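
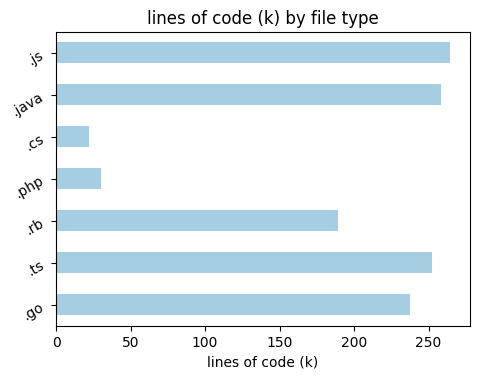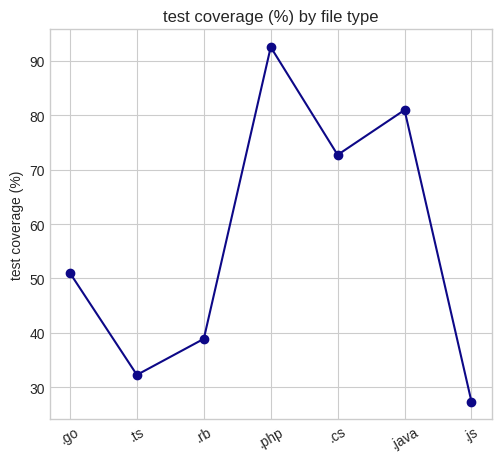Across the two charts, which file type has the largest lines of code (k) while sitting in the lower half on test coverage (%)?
.js

Chart 2 median test coverage (%) ≈ 50; below-median file types: .ts, .rb, .js. Among those, .js has the highest lines of code (k) (≈ 275).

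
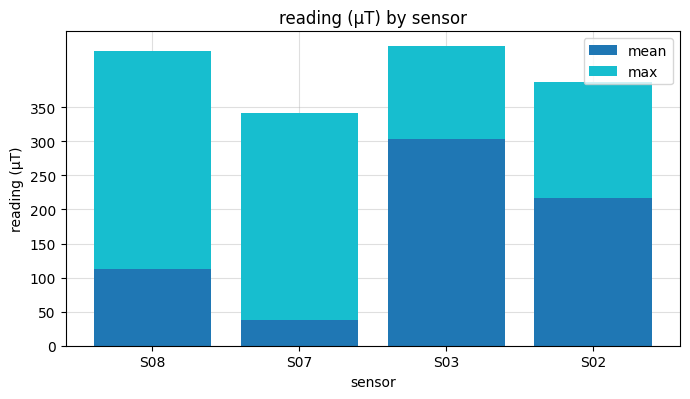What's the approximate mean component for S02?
≈ 200

mean top ≈ 200, bottom ≈ 0; segment ≈ 200.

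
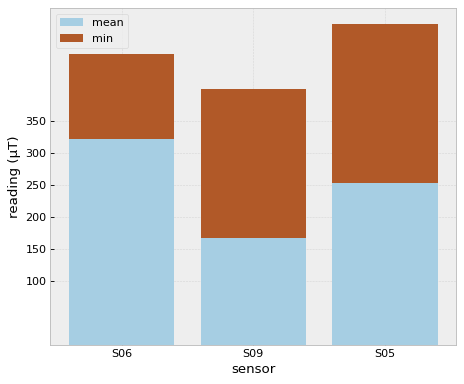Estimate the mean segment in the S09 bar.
≈ 150

mean top ≈ 150, bottom ≈ 0; segment ≈ 150.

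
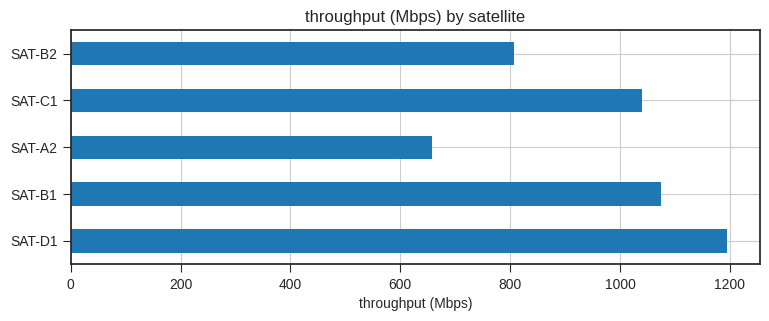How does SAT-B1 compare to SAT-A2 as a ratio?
≈ 1.57×

SAT-B1 ≈ 1100, SAT-A2 ≈ 700; 1100/700 ≈ 1.57.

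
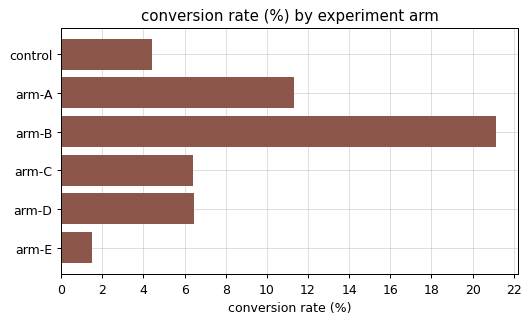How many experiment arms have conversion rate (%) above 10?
2

Above 10: arm-A, arm-B.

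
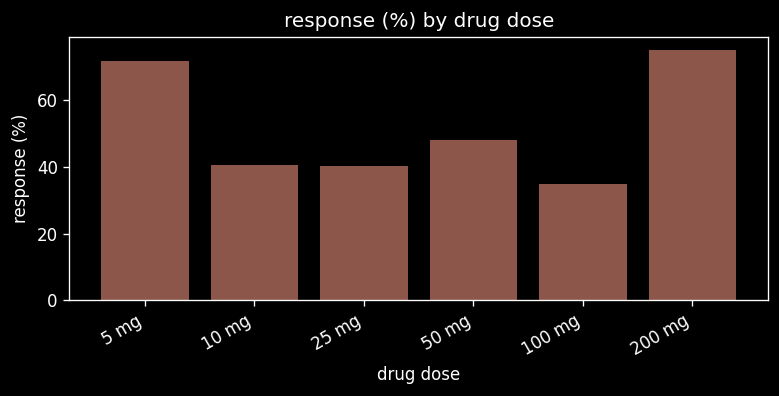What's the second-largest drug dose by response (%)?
5 mg

Top 3: 200 mg ≈ 80, 5 mg ≈ 70, 50 mg ≈ 50.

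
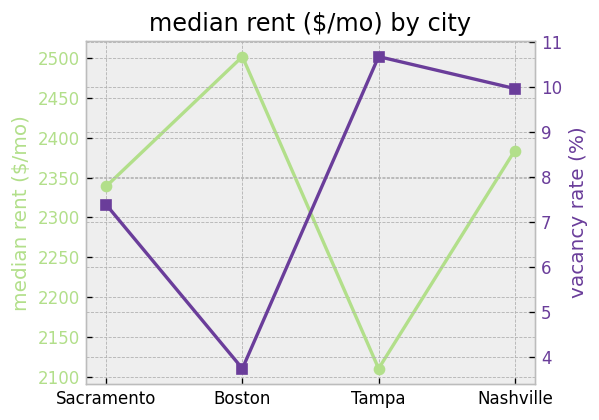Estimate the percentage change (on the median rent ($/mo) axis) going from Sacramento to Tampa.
Sacramento ≈ 2350, Tampa ≈ 2100; (2100 − 2350) / 2350 ≈ -10.6%.

≈ -10.6%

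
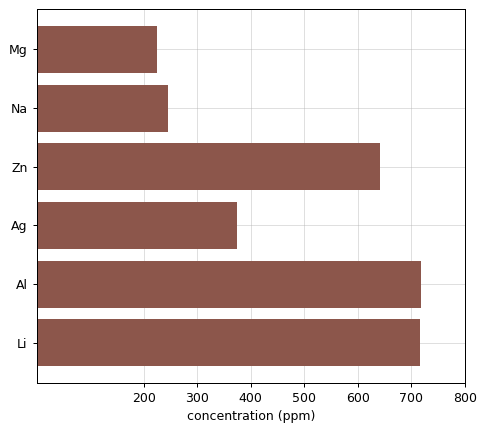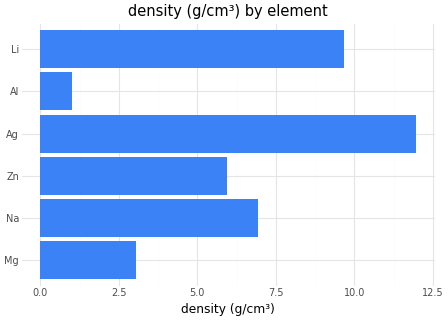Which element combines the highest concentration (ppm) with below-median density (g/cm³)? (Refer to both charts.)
Chart 2 median density (g/cm³) ≈ 6; below-median elements: Mg, Zn, Al. Among those, Al has the highest concentration (ppm) (≈ 700).

Al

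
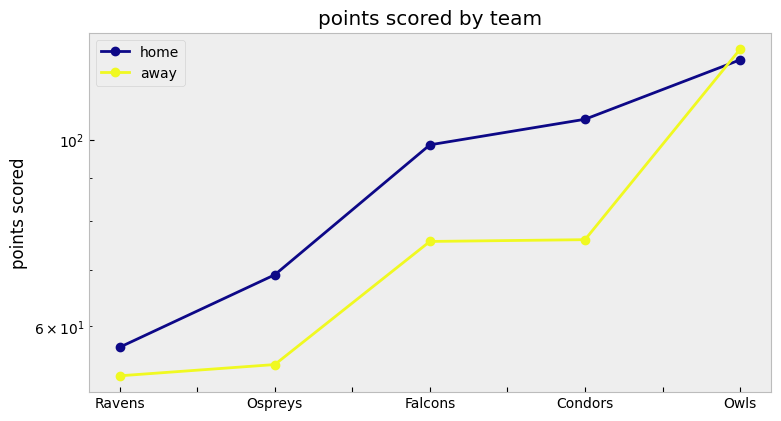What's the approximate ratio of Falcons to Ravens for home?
Falcons ≈ 100, Ravens ≈ 60; 100/60 ≈ 1.67.

≈ 1.67×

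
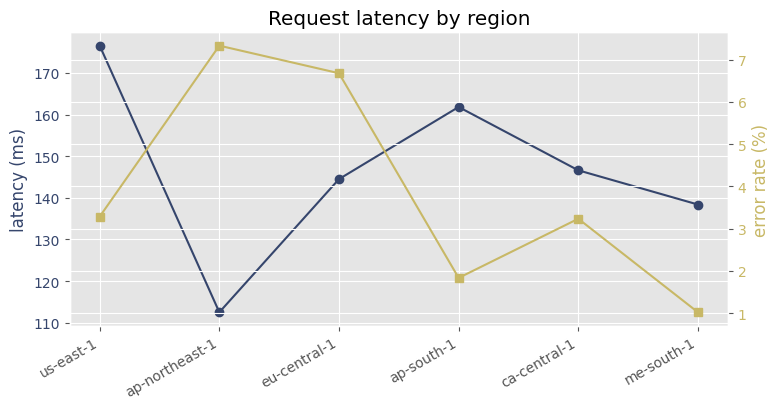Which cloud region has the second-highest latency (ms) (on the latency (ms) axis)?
ap-south-1

Top 3 (on the latency (ms) axis): us-east-1 ≈ 180, ap-south-1 ≈ 160, ca-central-1 ≈ 150.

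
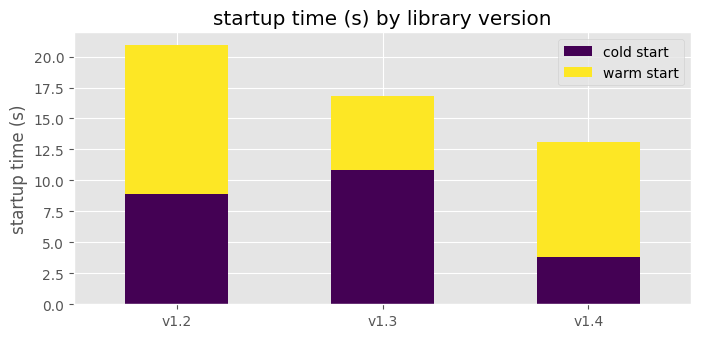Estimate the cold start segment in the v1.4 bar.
cold start top ≈ 4, bottom ≈ 0; segment ≈ 4.

≈ 4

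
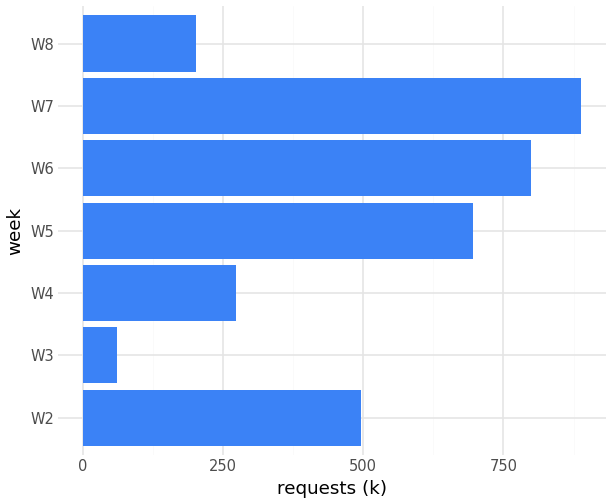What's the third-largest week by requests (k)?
W5

Top 4: W7 ≈ 900, W6 ≈ 800, W5 ≈ 700, W2 ≈ 500.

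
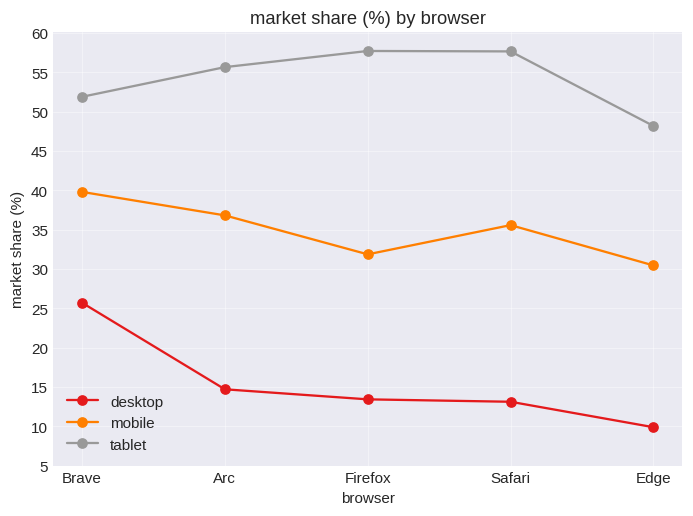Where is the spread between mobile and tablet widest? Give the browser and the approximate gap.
Firefox, ≈ 30 %

Firefox: mobile ≈ 30, tablet ≈ 60 → gap ≈ 30. Next-largest (Safari) is only ≈ 25.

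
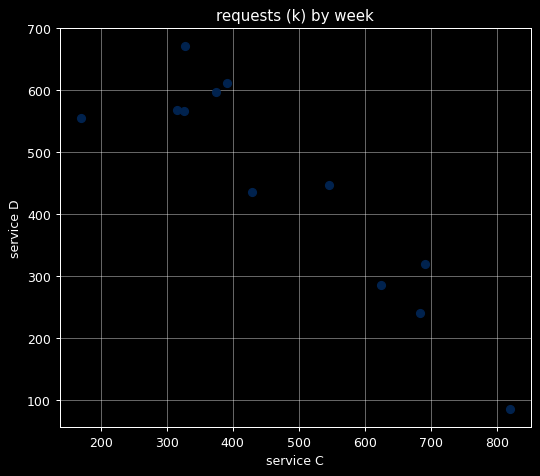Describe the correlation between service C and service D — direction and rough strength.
Points are negatively correlated; strong (|r| ≈ 0.9).

negative, strong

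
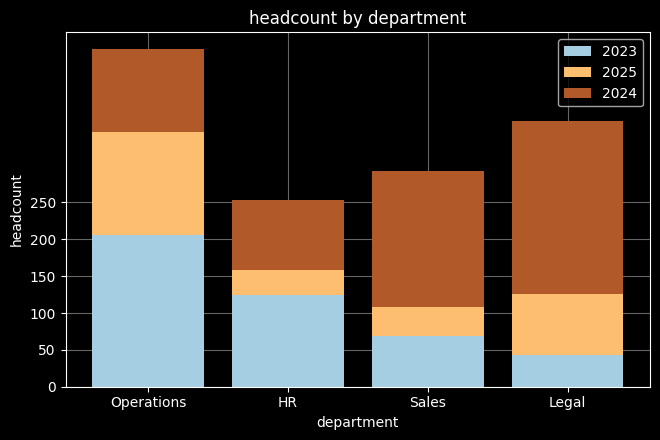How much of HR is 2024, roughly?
≈ 100

2024 top ≈ 250, bottom ≈ 150; segment ≈ 100.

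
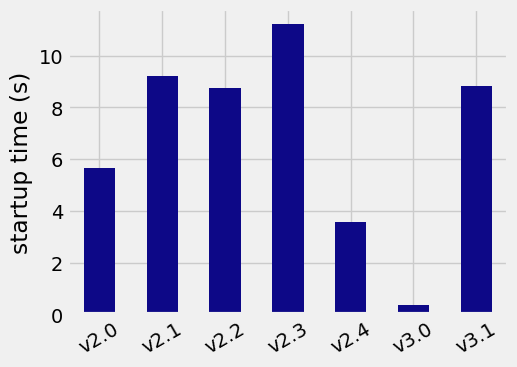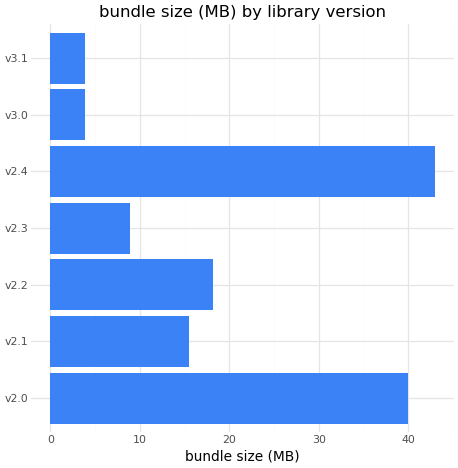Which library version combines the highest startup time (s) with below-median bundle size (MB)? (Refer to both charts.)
v2.3

Chart 2 median bundle size (MB) ≈ 15; below-median library versions: v2.3, v3.0, v3.1. Among those, v2.3 has the highest startup time (s) (≈ 12).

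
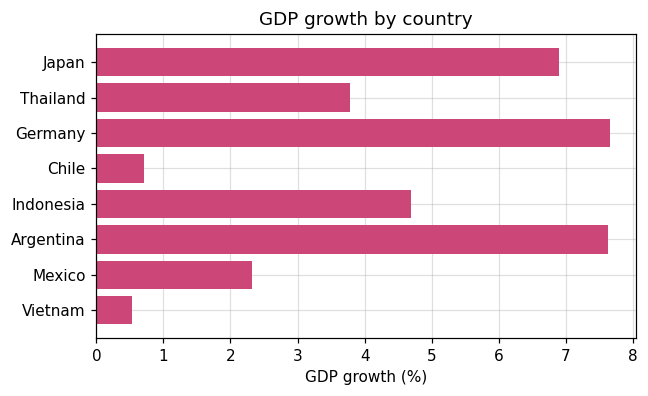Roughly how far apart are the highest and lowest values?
Max Germany ≈ 8, min Vietnam ≈ 1; range ≈ 7.

≈ 7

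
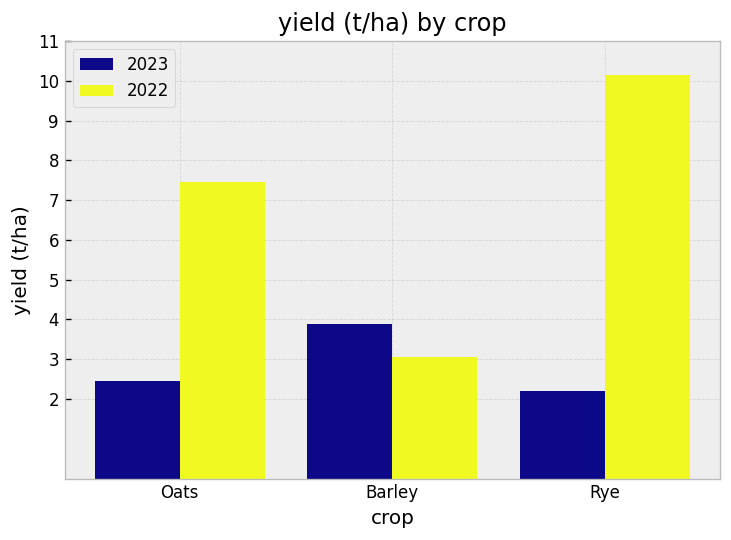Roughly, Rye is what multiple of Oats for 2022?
Rye ≈ 10, Oats ≈ 7; 10/7 ≈ 1.43.

≈ 1.43×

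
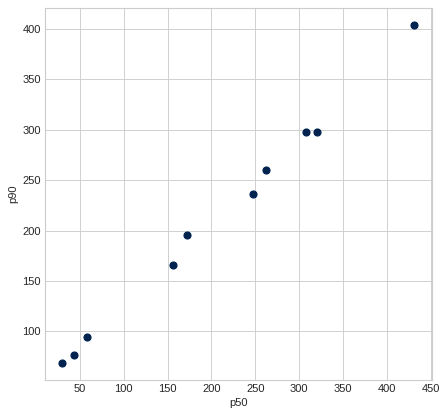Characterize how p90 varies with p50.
Points are positively correlated; strong (|r| ≈ 1.0).

positive, strong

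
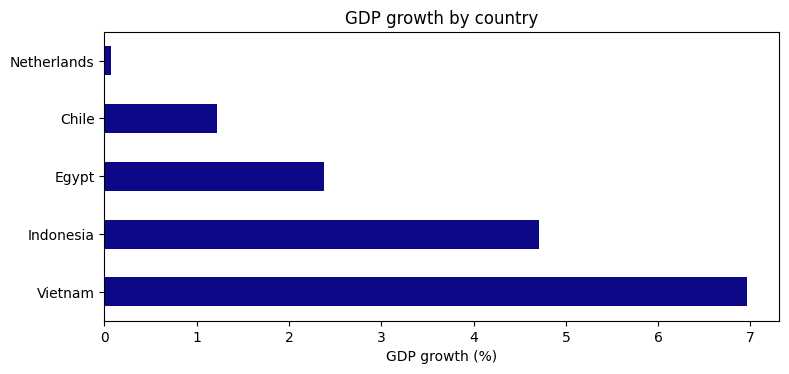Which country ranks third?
Egypt

Top 4: Vietnam ≈ 7, Indonesia ≈ 5, Egypt ≈ 2, Chile ≈ 1.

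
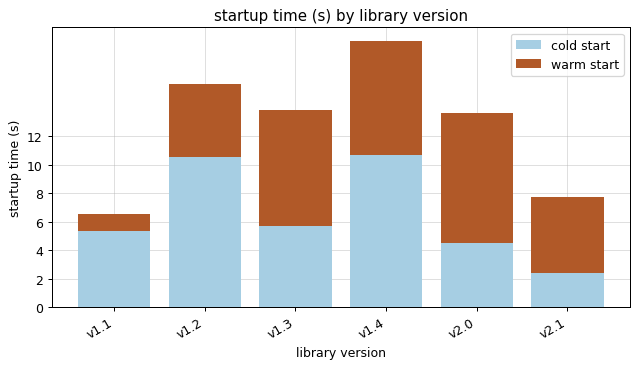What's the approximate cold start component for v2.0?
cold start top ≈ 4, bottom ≈ 0; segment ≈ 4.

≈ 4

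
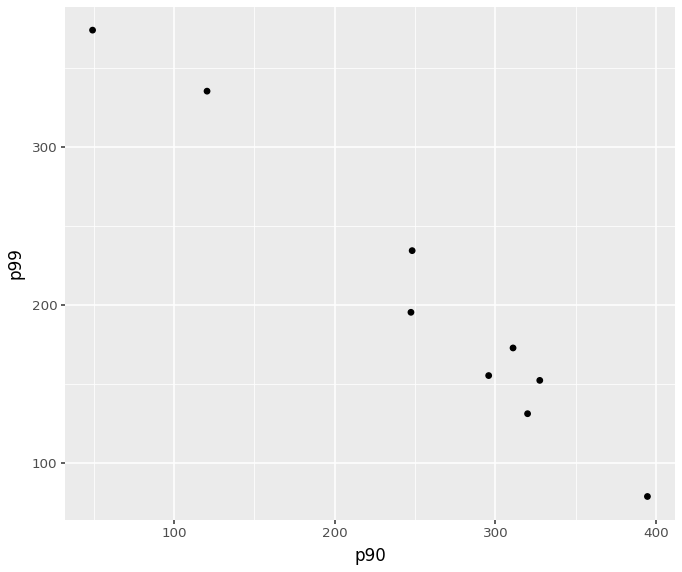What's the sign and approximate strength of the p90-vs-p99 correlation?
negative, strong

Points are negatively correlated; strong (|r| ≈ 1.0).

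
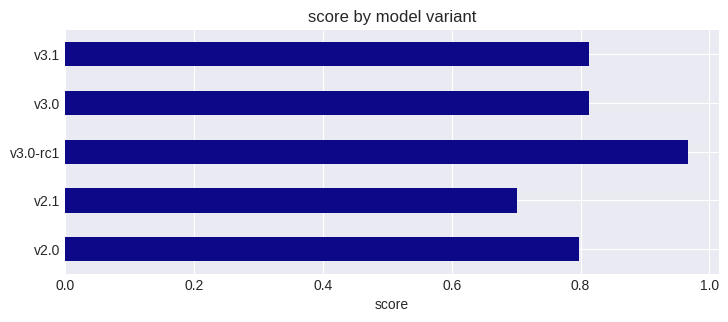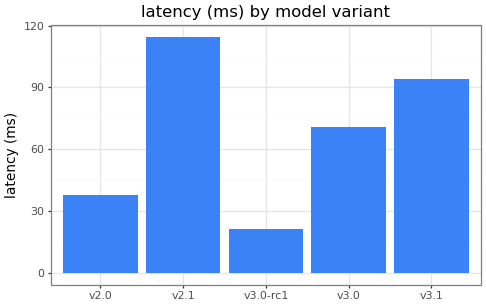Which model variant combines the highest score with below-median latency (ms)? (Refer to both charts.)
Chart 2 median latency (ms) ≈ 80; below-median model variants: v2.0, v3.0-rc1. Among those, v3.0-rc1 has the highest score (≈ 1).

v3.0-rc1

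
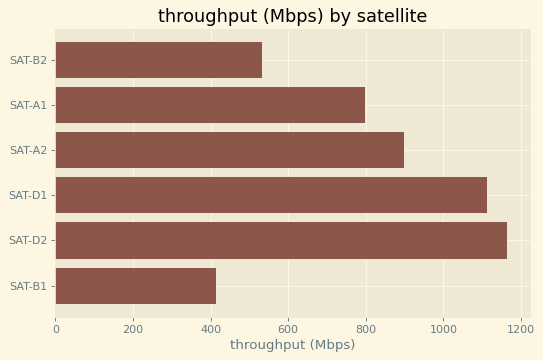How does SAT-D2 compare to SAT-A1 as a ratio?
SAT-D2 ≈ 1200, SAT-A1 ≈ 800; 1200/800 ≈ 1.5.

≈ 1.5×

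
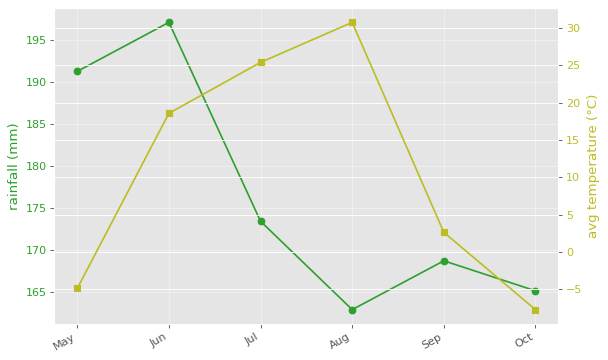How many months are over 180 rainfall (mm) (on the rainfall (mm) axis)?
2

Above 180: May, Jun.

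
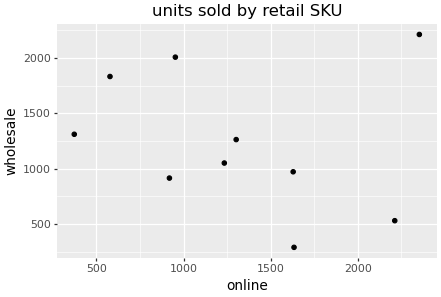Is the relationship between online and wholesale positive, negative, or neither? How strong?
Points are roughly uncorrelated; weak (|r| ≈ 0.2).

no clear correlation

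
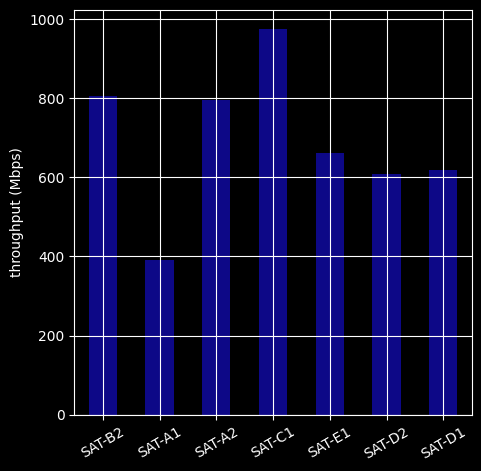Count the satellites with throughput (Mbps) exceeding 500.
Above 500: SAT-B2, SAT-A2, SAT-C1, SAT-E1, SAT-D2, SAT-D1.

6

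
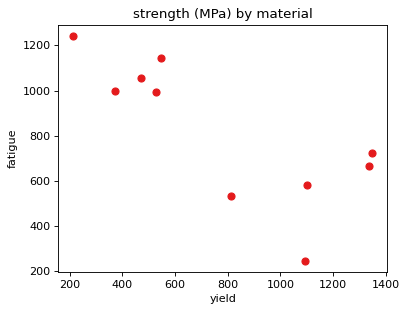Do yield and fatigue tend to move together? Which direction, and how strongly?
Points are negatively correlated; strong (|r| ≈ 0.8).

negative, strong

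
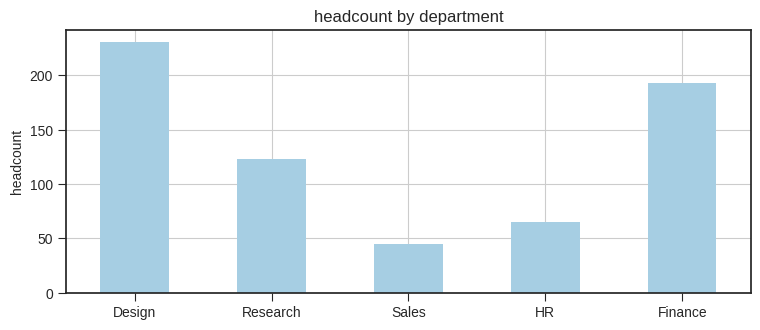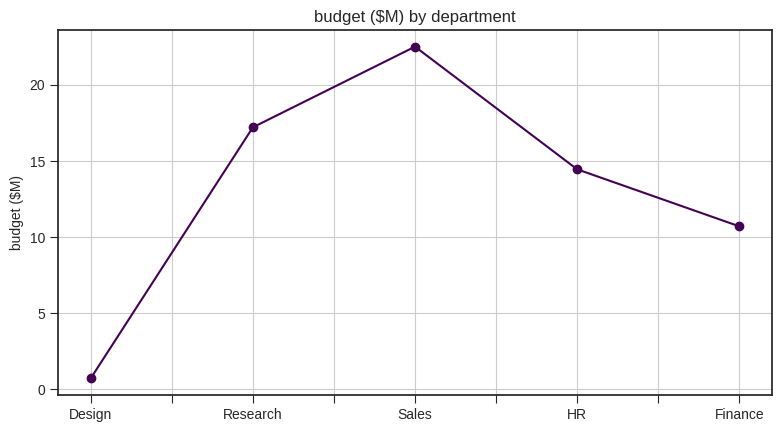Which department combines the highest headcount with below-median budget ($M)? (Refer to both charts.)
Design

Chart 2 median budget ($M) ≈ 15; below-median departments: Design, Finance. Among those, Design has the highest headcount (≈ 225).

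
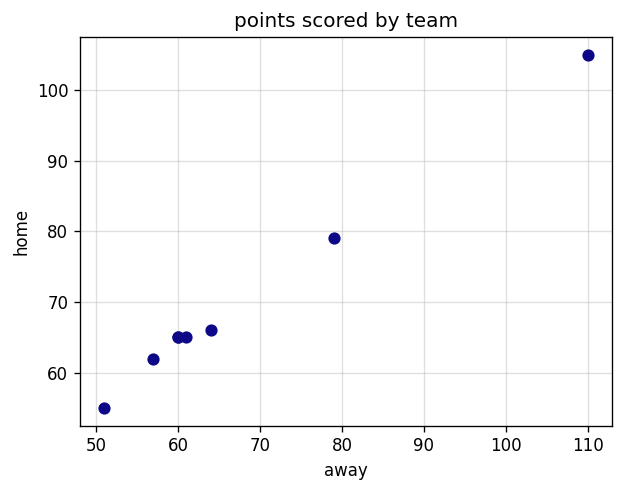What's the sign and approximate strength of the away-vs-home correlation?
Points are positively correlated; strong (|r| ≈ 1.0).

positive, strong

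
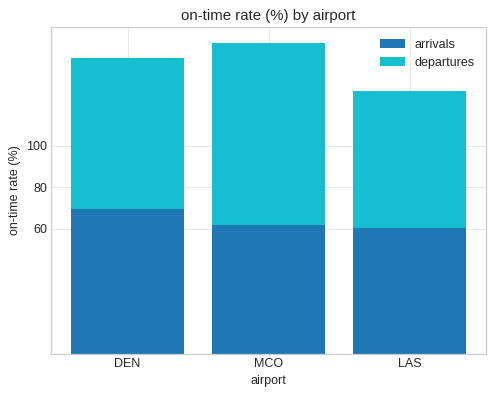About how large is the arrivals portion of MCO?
arrivals top ≈ 60, bottom ≈ 0; segment ≈ 60.

≈ 60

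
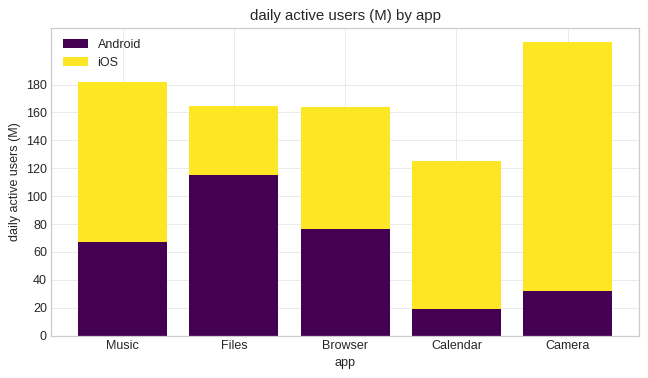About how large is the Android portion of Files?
Android top ≈ 120, bottom ≈ 0; segment ≈ 120.

≈ 120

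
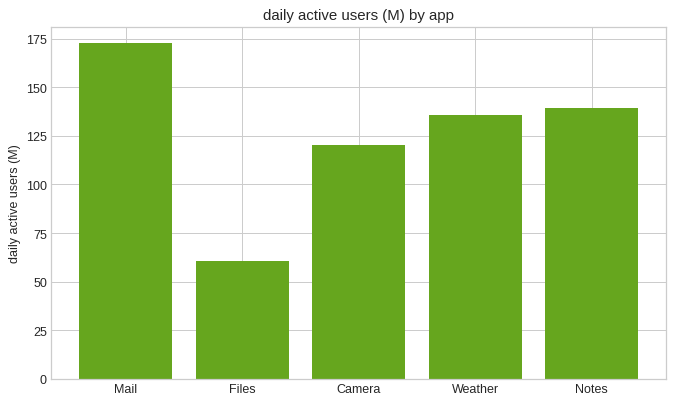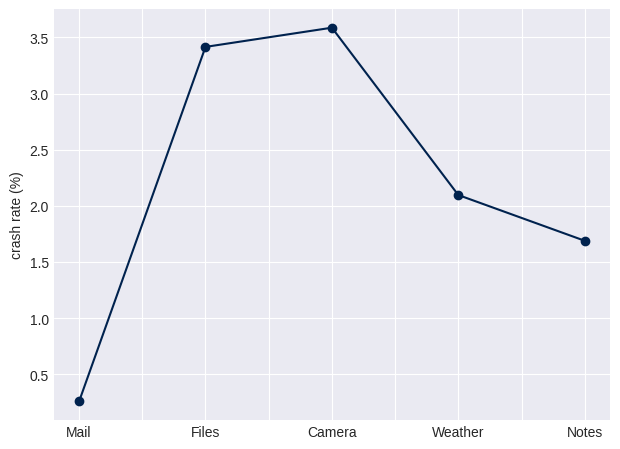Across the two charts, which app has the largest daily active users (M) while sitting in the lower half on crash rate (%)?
Mail

Chart 2 median crash rate (%) ≈ 2; below-median apps: Mail, Notes. Among those, Mail has the highest daily active users (M) (≈ 180).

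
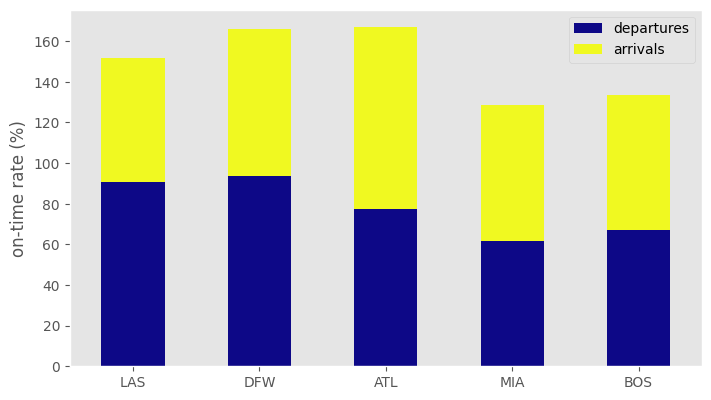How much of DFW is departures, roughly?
≈ 100

departures top ≈ 100, bottom ≈ 0; segment ≈ 100.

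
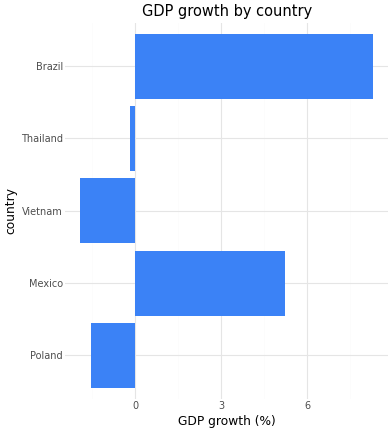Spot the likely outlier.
Brazil

Brazil ≈ 8; the rest sit between ≈ -2 and ≈ 5.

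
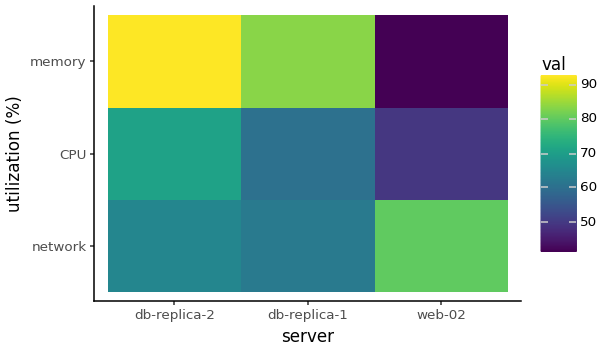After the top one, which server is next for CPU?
Top 3 for CPU: db-replica-2 ≈ 70, db-replica-1 ≈ 60, web-02 ≈ 50.

db-replica-1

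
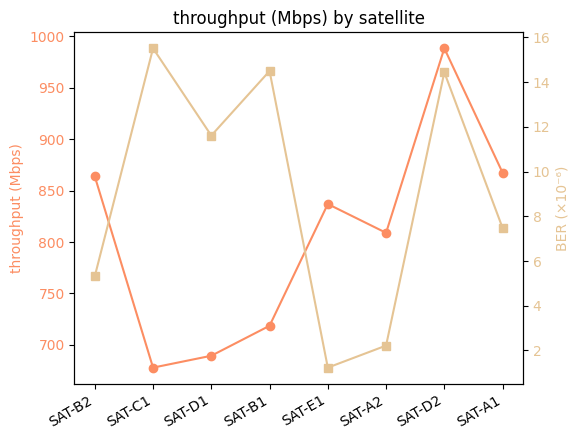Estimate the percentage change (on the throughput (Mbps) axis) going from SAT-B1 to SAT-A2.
≈ +14.3%

SAT-B1 ≈ 700, SAT-A2 ≈ 800; (800 − 700) / 700 ≈ +14.3%.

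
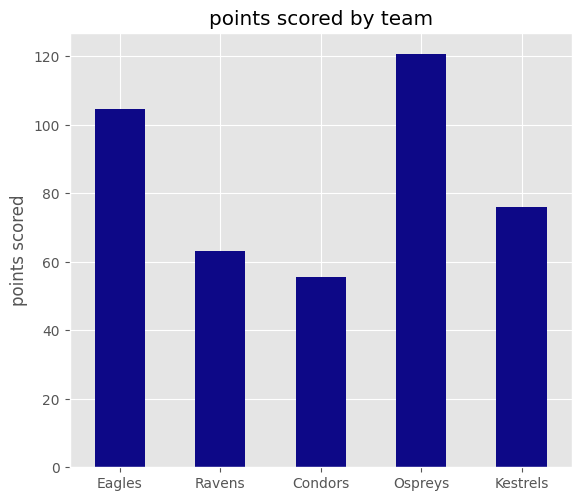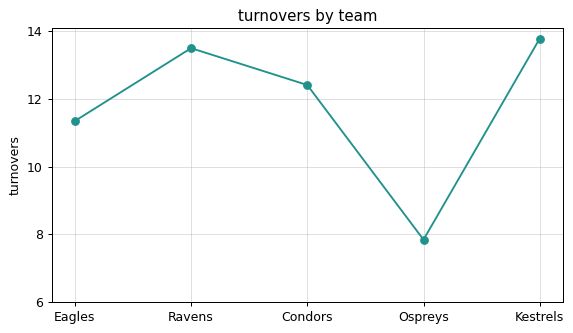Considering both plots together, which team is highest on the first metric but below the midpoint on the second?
Chart 2 median turnovers ≈ 12; below-median teams: Eagles, Ospreys. Among those, Ospreys has the highest points scored (≈ 120).

Ospreys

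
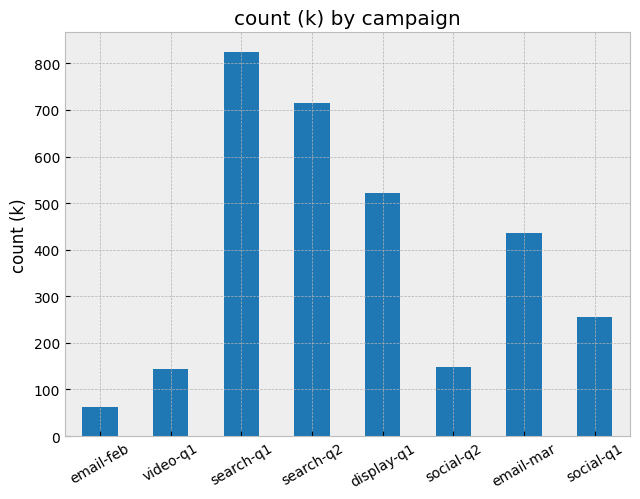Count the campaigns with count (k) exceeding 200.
Above 200: search-q1, search-q2, display-q1, email-mar, social-q1.

5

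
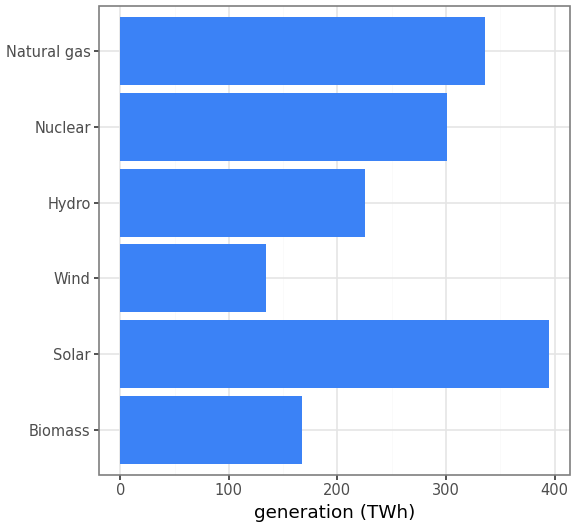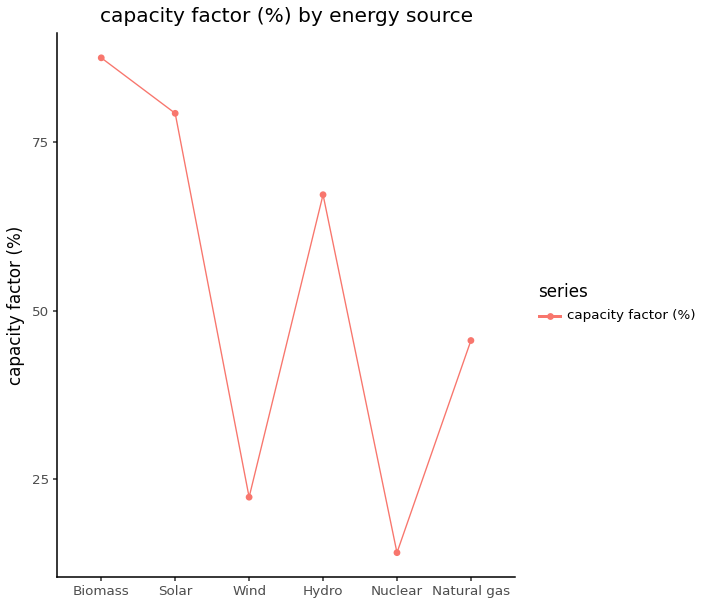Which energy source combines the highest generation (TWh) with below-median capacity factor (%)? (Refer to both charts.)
Chart 2 median capacity factor (%) ≈ 60; below-median energy sources: Wind, Nuclear, Natural gas. Among those, Natural gas has the highest generation (TWh) (≈ 350).

Natural gas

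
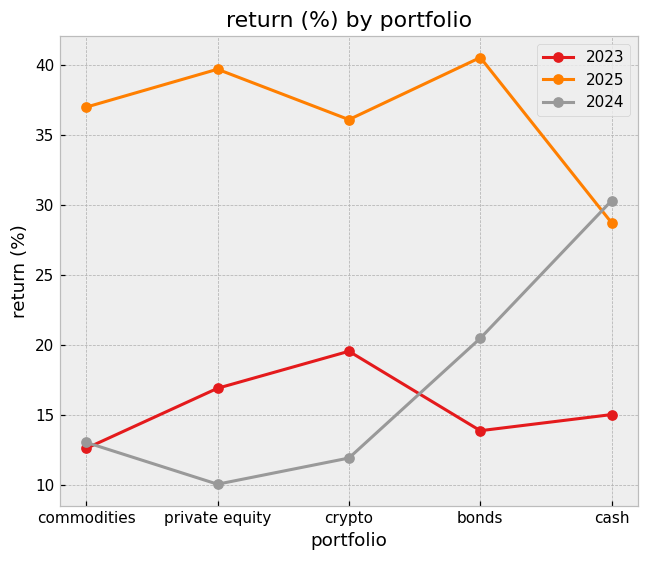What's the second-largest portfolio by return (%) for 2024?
bonds

Top 3 for 2024: cash ≈ 30, bonds ≈ 20, commodities ≈ 15.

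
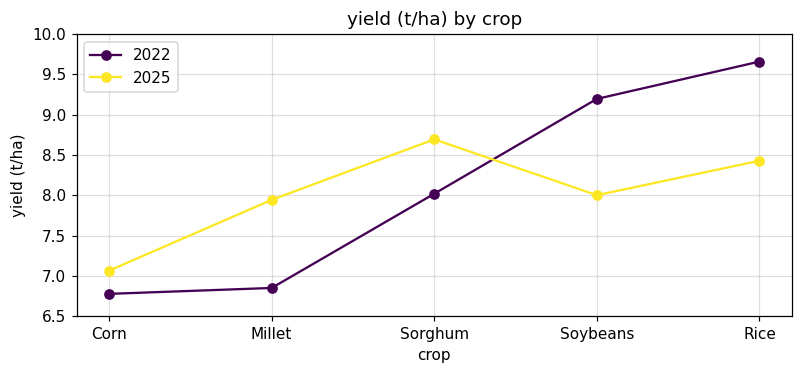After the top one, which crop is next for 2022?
Soybeans

Top 3 for 2022: Rice ≈ 9.5, Soybeans ≈ 9.0, Sorghum ≈ 8.0.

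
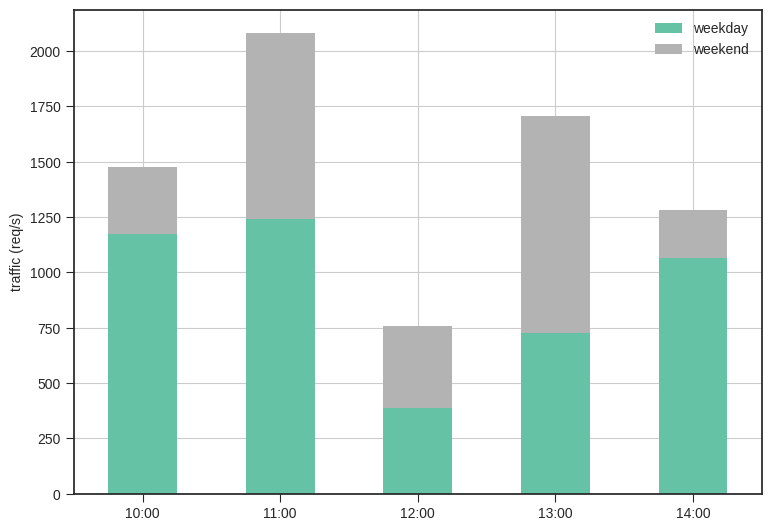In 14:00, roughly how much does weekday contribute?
≈ 1000

weekday top ≈ 1000, bottom ≈ 0; segment ≈ 1000.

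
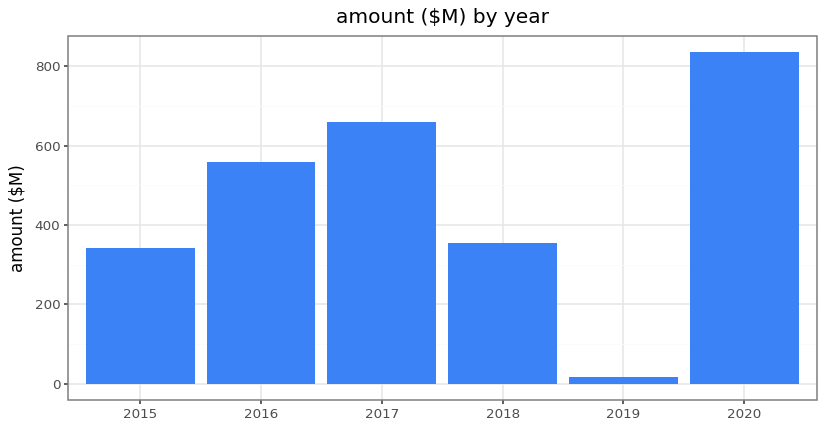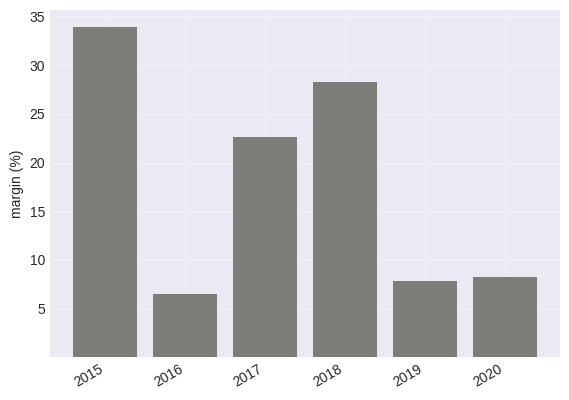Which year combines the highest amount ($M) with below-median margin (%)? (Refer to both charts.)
Chart 2 median margin (%) ≈ 15; below-median years: 2016, 2019, 2020. Among those, 2020 has the highest amount ($M) (≈ 800).

2020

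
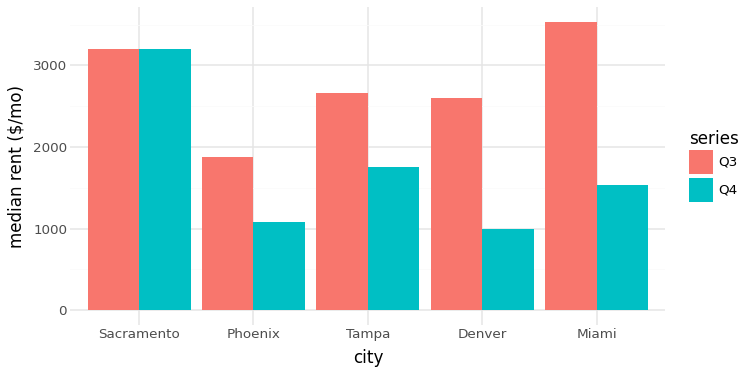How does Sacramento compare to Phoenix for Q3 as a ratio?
≈ 1.5×

Sacramento ≈ 3000, Phoenix ≈ 2000; 3000/2000 ≈ 1.5.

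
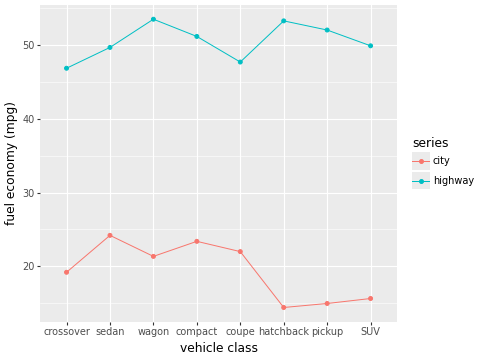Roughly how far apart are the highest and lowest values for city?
≈ 10

Max sedan ≈ 25, min hatchback ≈ 15; range ≈ 10.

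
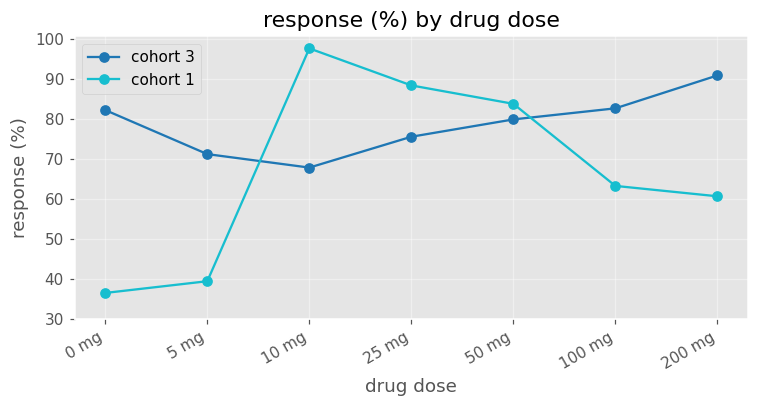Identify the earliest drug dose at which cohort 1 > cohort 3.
10 mg

5 mg: cohort 1 ≈ 40 vs cohort 3 ≈ 70 (not yet); 10 mg: cohort 1 ≈ 100 vs cohort 3 ≈ 70 (first crossover).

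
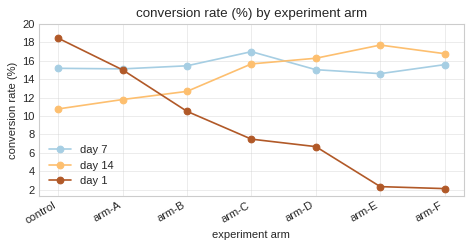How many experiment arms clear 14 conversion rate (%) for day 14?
4

Above 14: arm-C, arm-D, arm-E, arm-F.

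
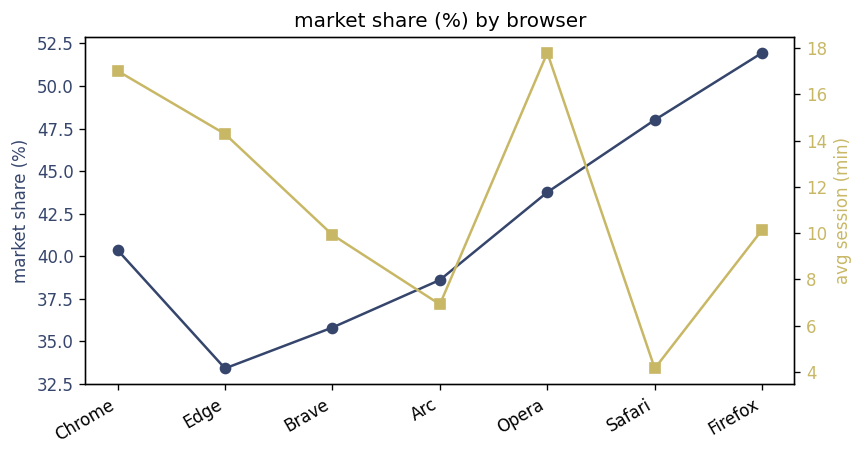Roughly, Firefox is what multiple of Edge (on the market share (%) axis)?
≈ 1.53×

Firefox ≈ 52, Edge ≈ 34; 52/34 ≈ 1.53.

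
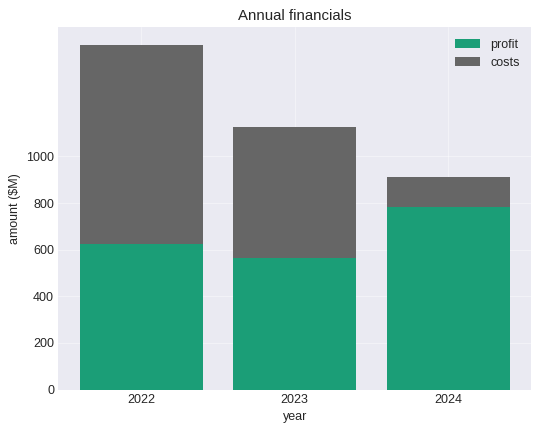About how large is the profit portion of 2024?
≈ 800

profit top ≈ 800, bottom ≈ 0; segment ≈ 800.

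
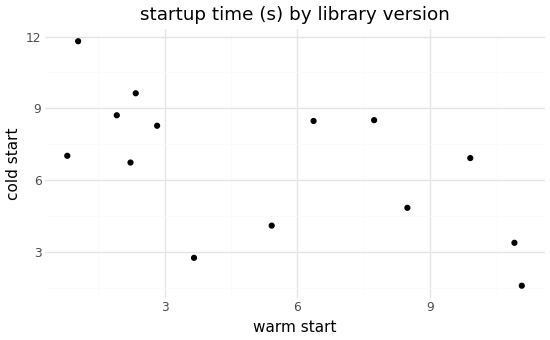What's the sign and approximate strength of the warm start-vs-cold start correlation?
negative, moderate

Points are negatively correlated; moderate (|r| ≈ 0.6).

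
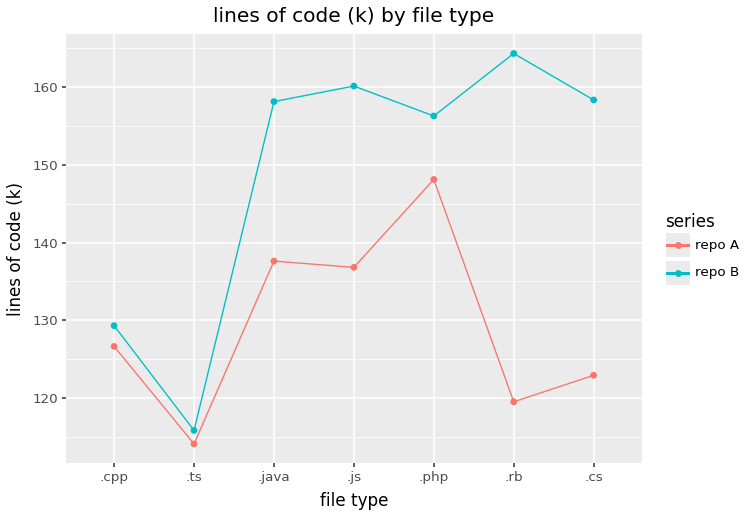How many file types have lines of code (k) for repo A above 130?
Above 130: .java, .js, .php.

3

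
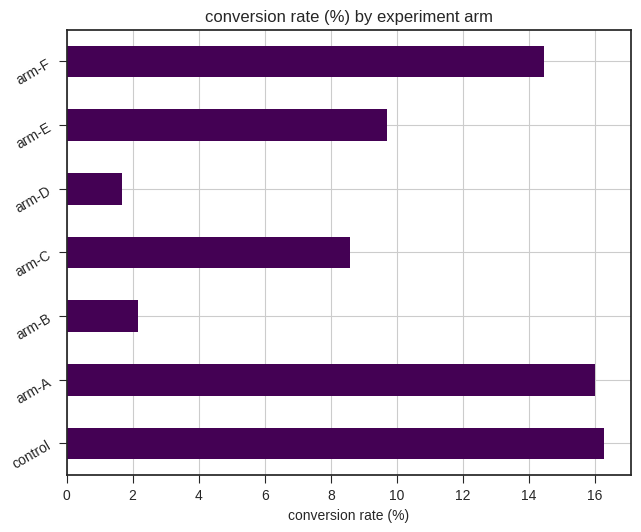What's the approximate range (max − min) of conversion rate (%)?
Max control ≈ 16, min arm-D ≈ 2; range ≈ 14.

≈ 14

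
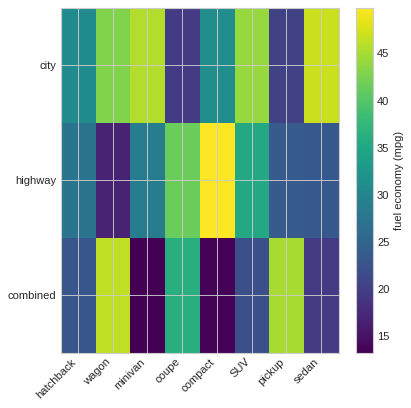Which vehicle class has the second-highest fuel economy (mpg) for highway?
coupe

Top 3 for highway: compact ≈ 50, coupe ≈ 40, SUV ≈ 35.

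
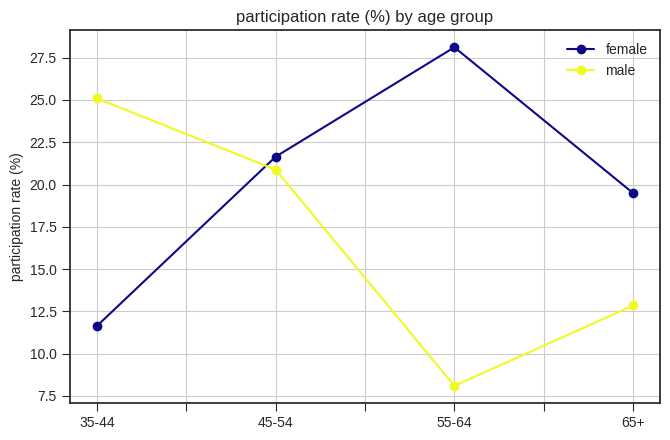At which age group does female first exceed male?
35-44: female ≈ 12 vs male ≈ 26 (not yet); 45-54: female ≈ 22 vs male ≈ 20 (first crossover).

45-54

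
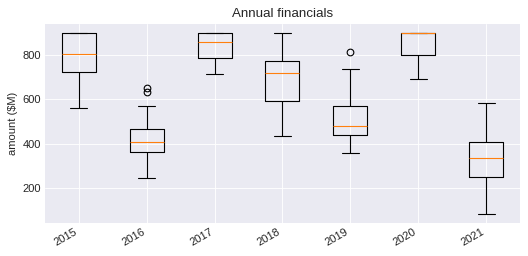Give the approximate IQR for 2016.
≈ 100

Q3 ≈ 450, Q1 ≈ 350; IQR ≈ 100.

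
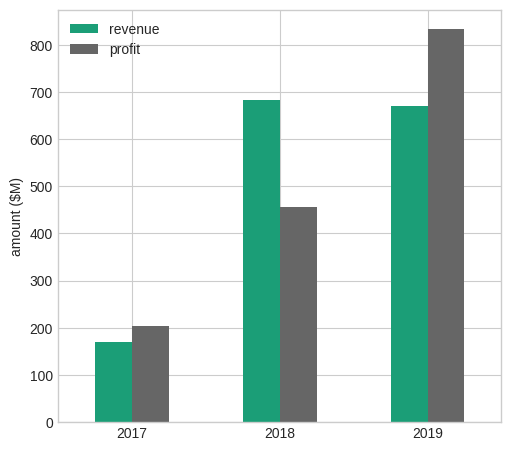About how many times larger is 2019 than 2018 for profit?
2019 ≈ 800, 2018 ≈ 500; 800/500 ≈ 1.6.

≈ 1.6×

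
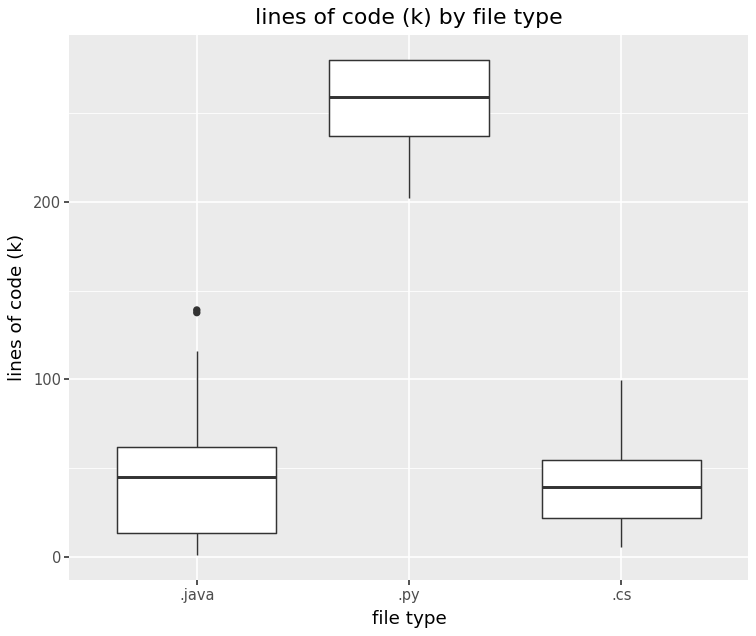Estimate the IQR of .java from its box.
Q3 ≈ 60, Q1 ≈ 20; IQR ≈ 40.

≈ 40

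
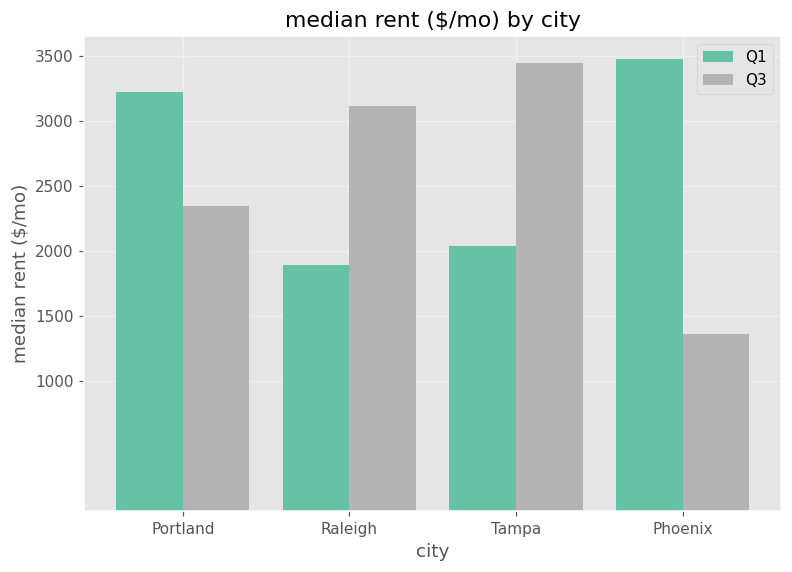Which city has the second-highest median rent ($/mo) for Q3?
Raleigh

Top 3 for Q3: Tampa ≈ 3500, Raleigh ≈ 3000, Portland ≈ 2500.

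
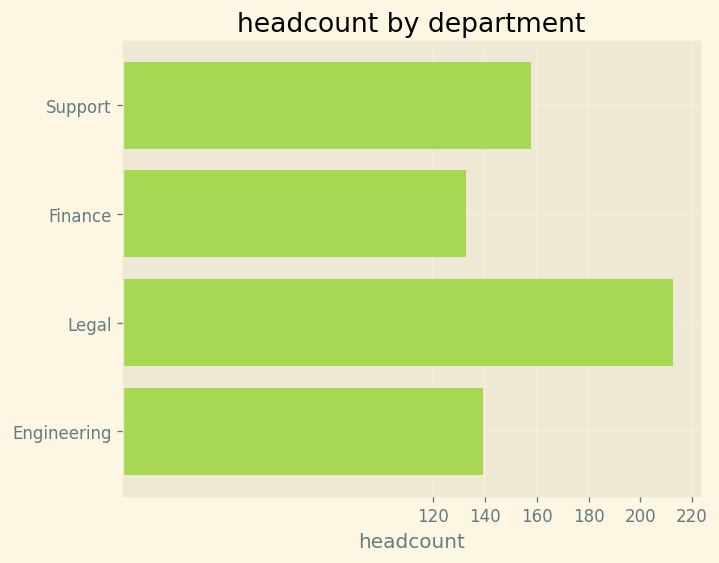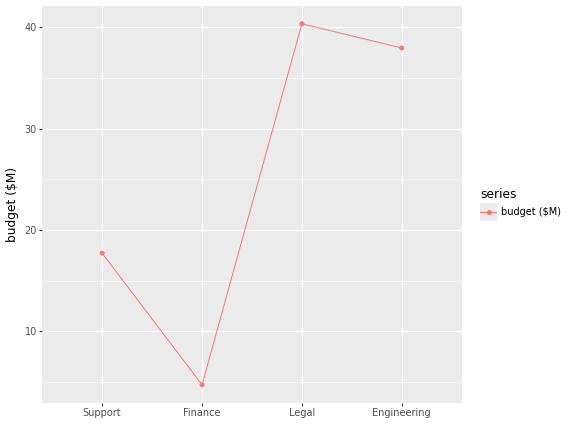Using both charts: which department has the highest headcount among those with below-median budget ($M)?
Support

Chart 2 median budget ($M) ≈ 30; below-median departments: Support, Finance. Among those, Support has the highest headcount (≈ 160).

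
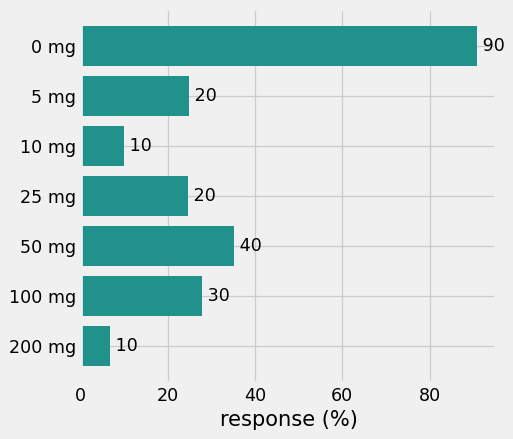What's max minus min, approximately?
Max 0 mg ≈ 90, min 200 mg ≈ 10; range ≈ 80.

≈ 80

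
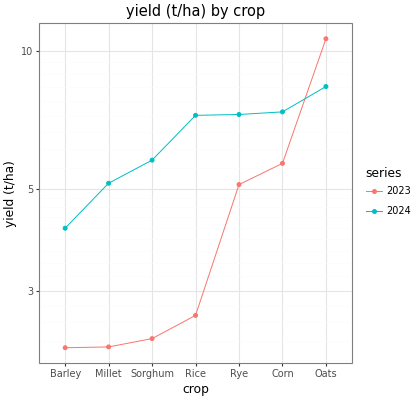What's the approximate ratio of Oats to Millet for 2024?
Oats ≈ 8, Millet ≈ 5; 8/5 ≈ 1.6.

≈ 1.6×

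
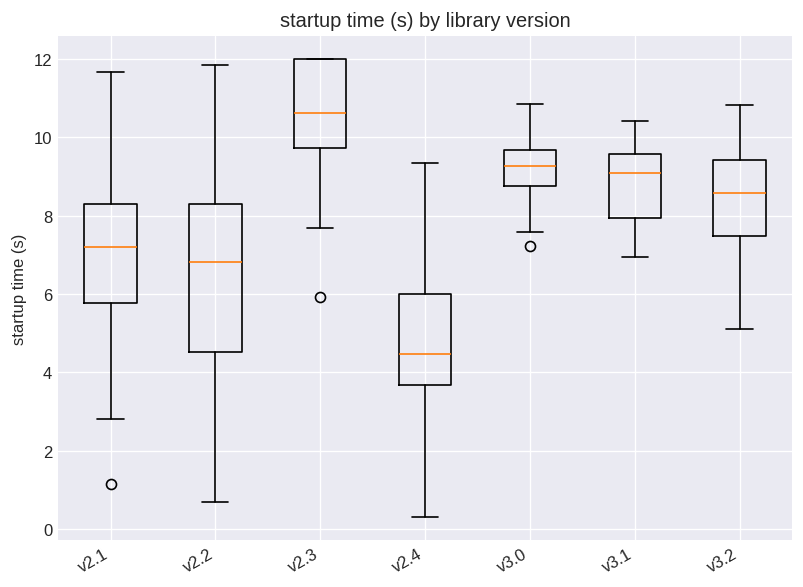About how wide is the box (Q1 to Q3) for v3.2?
≈ 2

Q3 ≈ 9, Q1 ≈ 7; IQR ≈ 2.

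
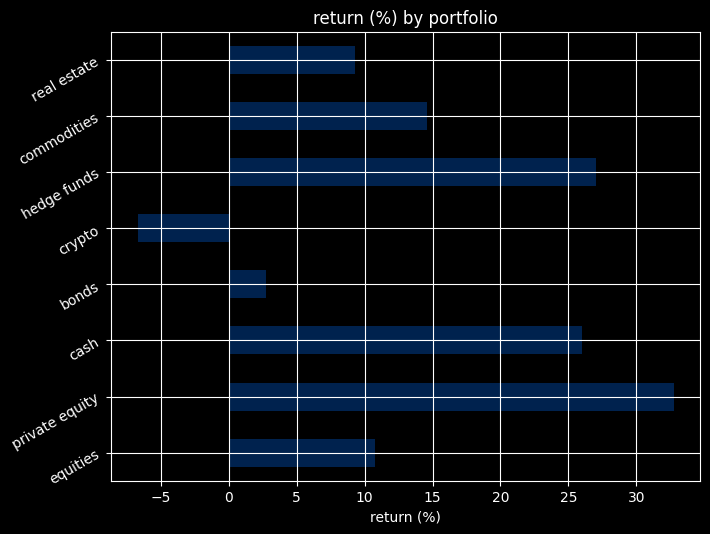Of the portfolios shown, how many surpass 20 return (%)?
Above 20: private equity, cash, hedge funds.

3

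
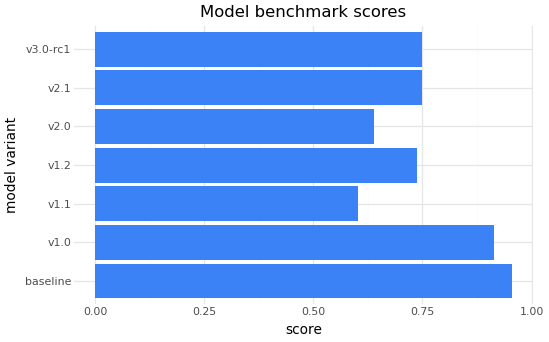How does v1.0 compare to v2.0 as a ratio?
v1.0 ≈ 0.9, v2.0 ≈ 0.6; 0.9/0.6 ≈ 1.5.

≈ 1.5×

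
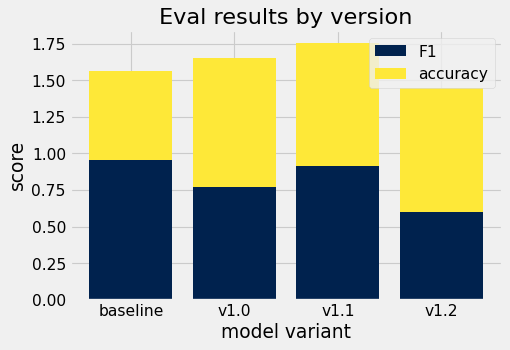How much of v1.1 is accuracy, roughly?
accuracy top ≈ 1.8, bottom ≈ 1.0; segment ≈ 0.8.

≈ 0.8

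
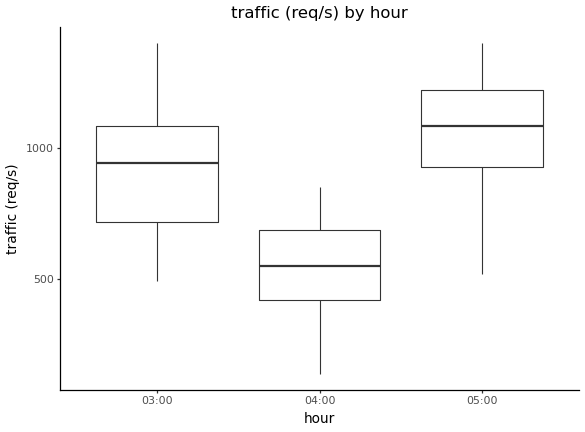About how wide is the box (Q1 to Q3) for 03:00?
≈ 400

Q3 ≈ 1100, Q1 ≈ 700; IQR ≈ 400.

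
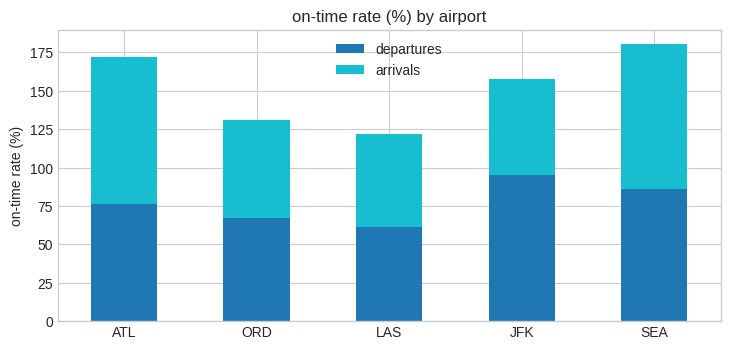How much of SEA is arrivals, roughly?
≈ 100

arrivals top ≈ 180, bottom ≈ 80; segment ≈ 100.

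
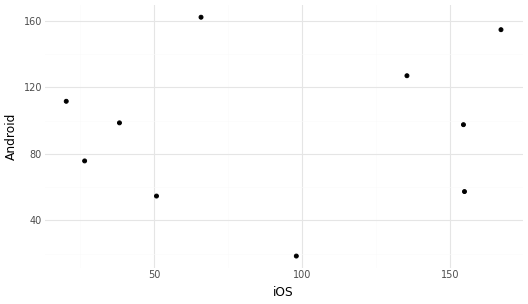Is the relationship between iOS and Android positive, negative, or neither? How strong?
Points are roughly uncorrelated; weak (|r| ≈ 0.1).

no clear correlation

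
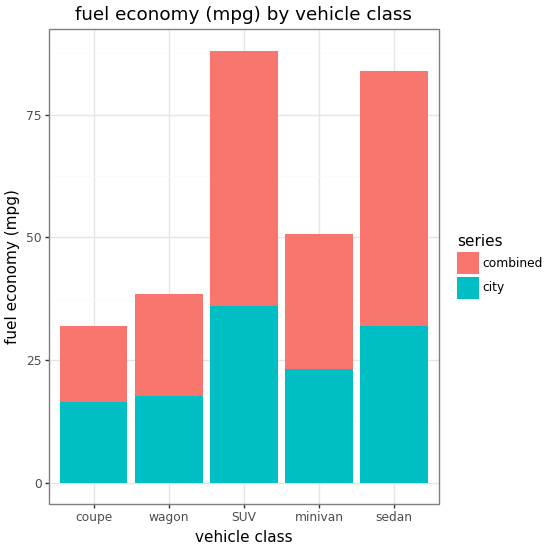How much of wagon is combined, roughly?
≈ 20

combined top ≈ 40, bottom ≈ 20; segment ≈ 20.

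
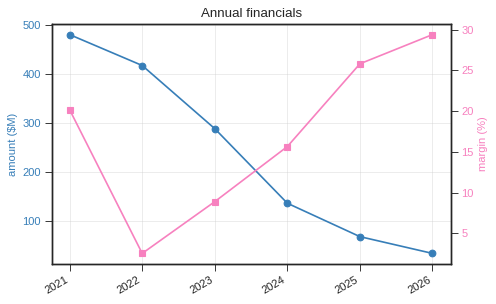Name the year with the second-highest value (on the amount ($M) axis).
2022

Top 3 (on the amount ($M) axis): 2021 ≈ 500, 2022 ≈ 400, 2023 ≈ 300.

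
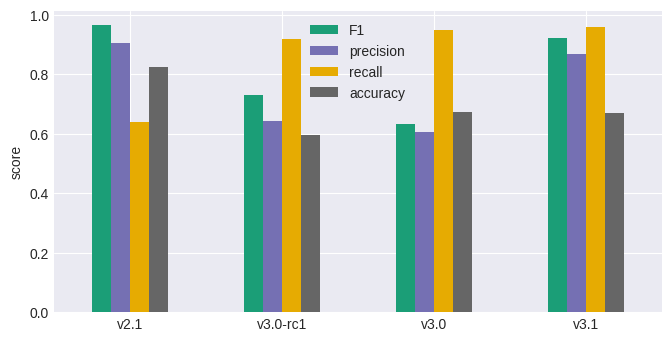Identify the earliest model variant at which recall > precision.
v2.1: recall ≈ 0.6 vs precision ≈ 0.9 (not yet); v3.0-rc1: recall ≈ 0.9 vs precision ≈ 0.6 (first crossover).

v3.0-rc1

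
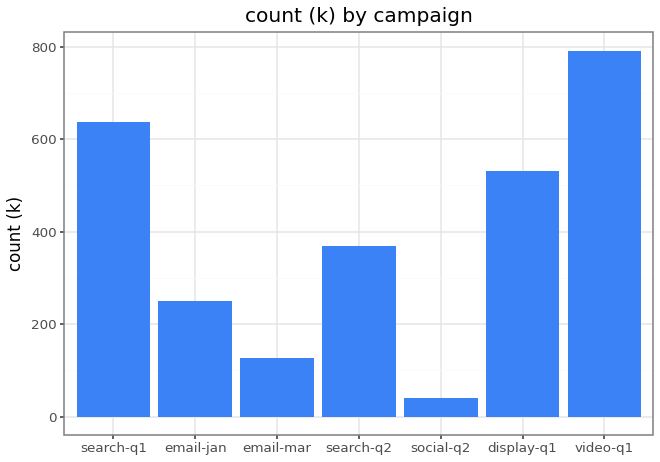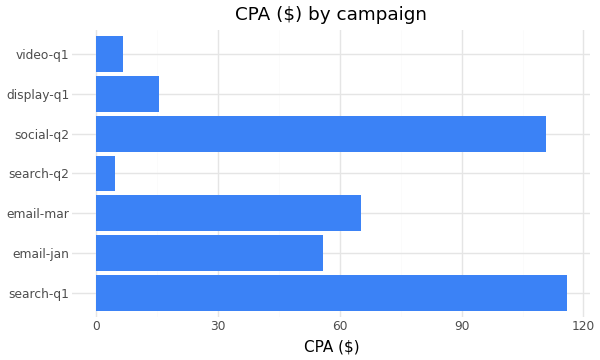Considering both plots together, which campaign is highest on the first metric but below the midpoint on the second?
Chart 2 median CPA ($) ≈ 60; below-median campaigns: search-q2, display-q1, video-q1. Among those, video-q1 has the highest count (k) (≈ 800).

video-q1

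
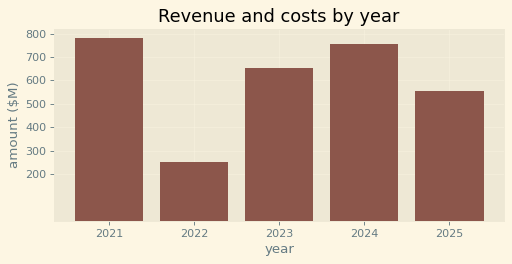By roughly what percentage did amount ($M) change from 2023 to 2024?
≈ +14.3%

2023 ≈ 700, 2024 ≈ 800; (800 − 700) / 700 ≈ +14.3%.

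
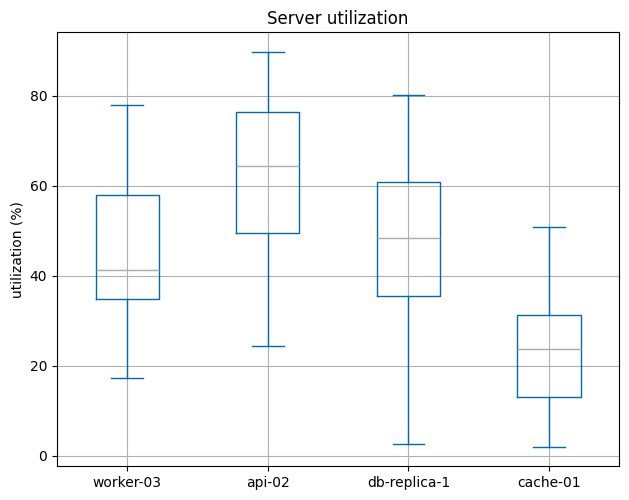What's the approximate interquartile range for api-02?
≈ 25

Q3 ≈ 75, Q1 ≈ 50; IQR ≈ 25.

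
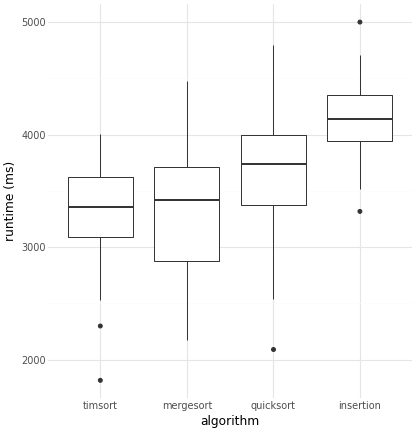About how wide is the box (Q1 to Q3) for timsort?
Q3 ≈ 3600, Q1 ≈ 3100; IQR ≈ 500.

≈ 500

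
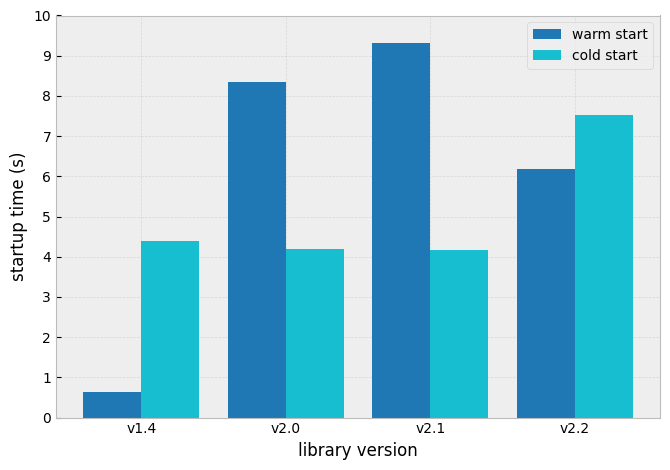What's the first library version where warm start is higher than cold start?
v1.4: warm start ≈ 1 vs cold start ≈ 4 (not yet); v2.0: warm start ≈ 8 vs cold start ≈ 4 (first crossover).

v2.0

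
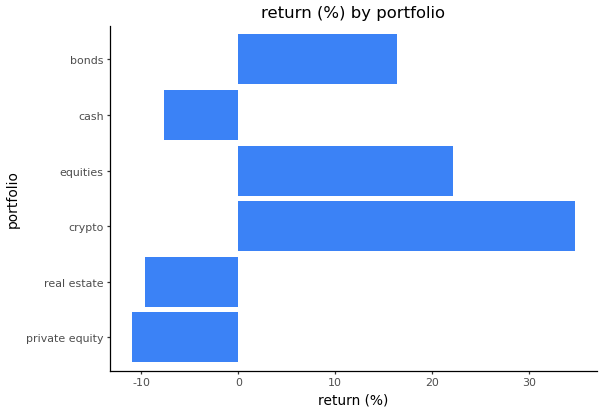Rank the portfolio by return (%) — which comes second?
Top 3: crypto ≈ 35, equities ≈ 20, bonds ≈ 15.

equities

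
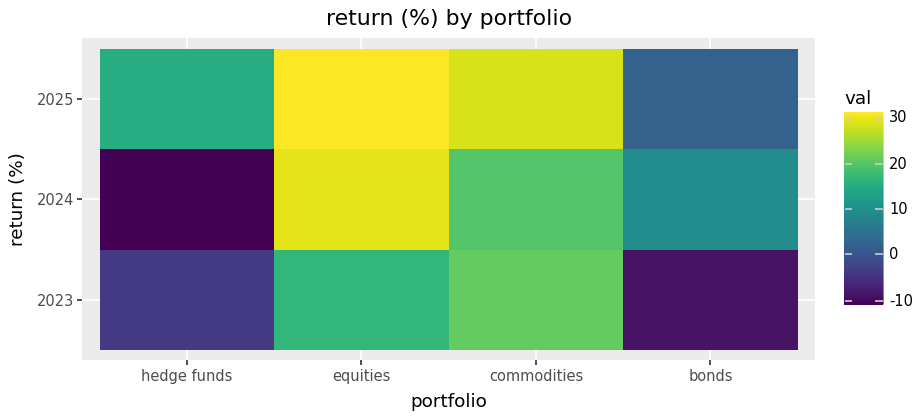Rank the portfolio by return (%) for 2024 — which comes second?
Top 3 for 2024: equities ≈ 30, commodities ≈ 20, bonds ≈ 10.

commodities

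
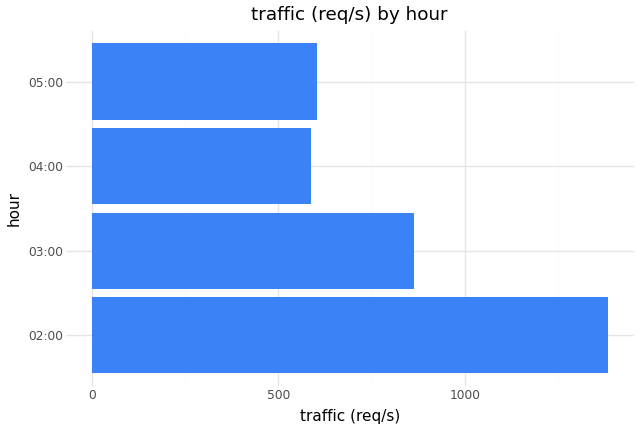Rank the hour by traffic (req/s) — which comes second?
Top 3: 02:00 ≈ 1400, 03:00 ≈ 800, 05:00 ≈ 600.

03:00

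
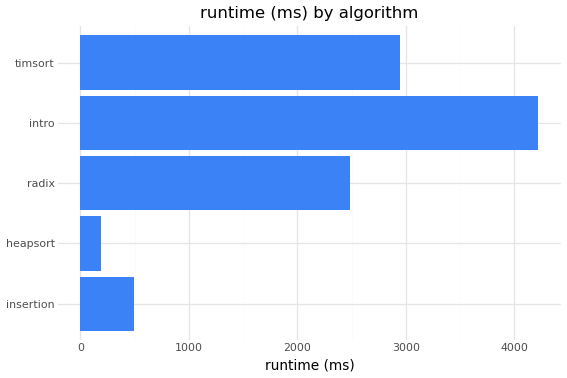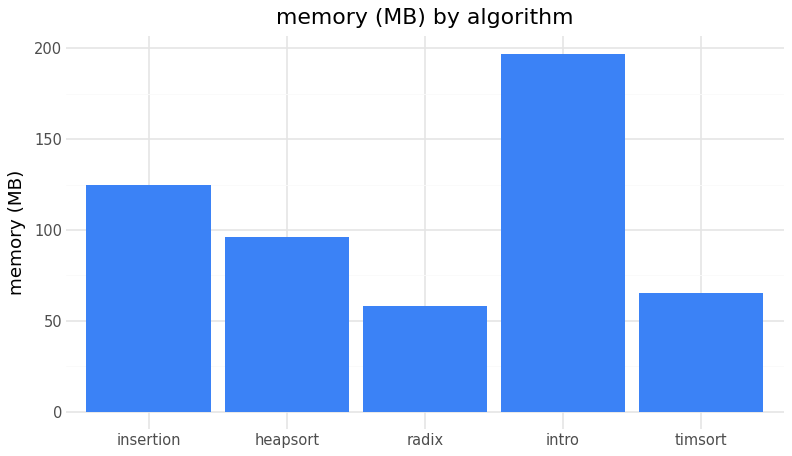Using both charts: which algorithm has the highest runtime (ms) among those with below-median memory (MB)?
Chart 2 median memory (MB) ≈ 100; below-median algorithms: radix, timsort. Among those, timsort has the highest runtime (ms) (≈ 3000).

timsort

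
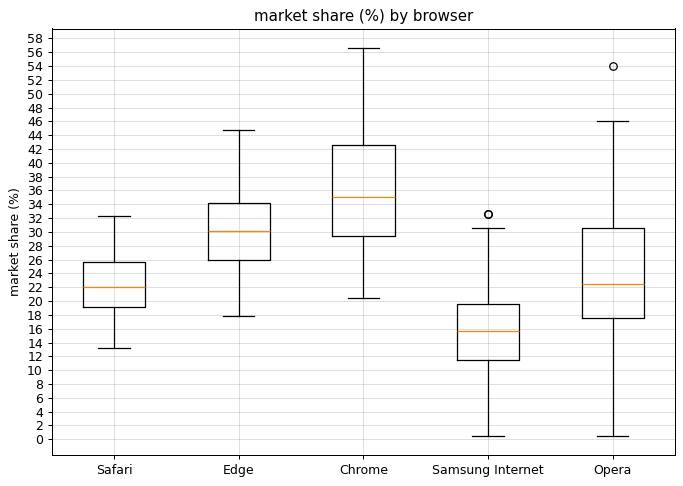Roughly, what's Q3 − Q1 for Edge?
Q3 ≈ 34, Q1 ≈ 26; IQR ≈ 8.

≈ 8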